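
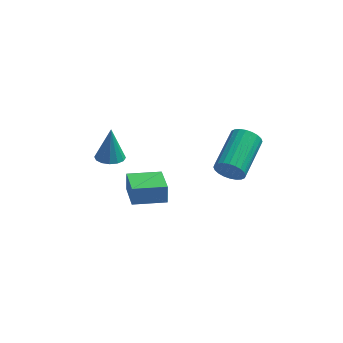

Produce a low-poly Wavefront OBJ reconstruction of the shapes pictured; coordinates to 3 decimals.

v -3.328 0.633 2.161
v -2.693 0.368 2.216
v -3.312 1.007 3.799
v -2.643 0.713 2.136
v -2.776 1.036 2.064
v -3.058 1.251 2.017
v -3.411 1.301 2.009
v -3.743 1.171 2.042
v -3.963 0.897 2.107
v -4.013 0.553 2.186
v -3.879 0.23 2.259
v -3.598 0.014 2.305
v -3.244 -0.035 2.313
v -2.913 0.094 2.28
v -2.096 -1.33 0.807
v -2.12 -1.075 1.67
v -2.567 0.223 0.335
v -2.592 0.478 1.197
v -0.588 -0.898 0.723
v -0.613 -0.643 1.585
v -1.06 0.655 0.25
v -1.084 0.91 1.113
v 2.052 -0.499 2.867
v 2.318 -0.758 3.507
v 2.854 1.24 4.093
v 2.588 1.499 3.453
v 2.552 -0.772 3.339
v 3.089 1.226 3.925
v 2.711 -0.744 3.099
v 3.247 1.254 3.685
v 2.768 -0.679 2.824
v 3.305 1.319 3.41
v 2.717 -0.586 2.555
v 3.254 1.412 3.141
v 2.565 -0.48 2.334
v 3.101 1.518 2.92
v 2.334 -0.377 2.194
v 2.87 1.621 2.78
v 2.061 -0.293 2.156
v 2.597 1.705 2.742
v 1.786 -0.24 2.227
v 2.322 1.758 2.813
v 1.551 -0.226 2.395
v 2.088 1.772 2.981
v 1.393 -0.254 2.635
v 1.929 1.744 3.221
v 1.335 -0.319 2.91
v 1.872 1.679 3.496
v 1.386 -0.412 3.179
v 1.923 1.586 3.765
v 1.539 -0.518 3.4
v 2.075 1.48 3.986
v 1.77 -0.621 3.54
v 2.306 1.377 4.126
v 2.043 -0.705 3.578
v 2.579 1.293 4.164
f 2 1 4
f 2 4 3
f 4 1 5
f 4 5 3
f 5 1 6
f 5 6 3
f 6 1 7
f 6 7 3
f 7 1 8
f 7 8 3
f 8 1 9
f 8 9 3
f 9 1 10
f 9 10 3
f 10 1 11
f 10 11 3
f 11 1 12
f 11 12 3
f 12 1 13
f 12 13 3
f 13 1 14
f 13 14 3
f 14 1 2
f 14 2 3
f 16 18 15
f 19 16 15
f 15 18 17
f 17 19 15
f 16 22 18
f 20 16 19
f 20 22 16
f 18 22 17
f 21 19 17
f 17 22 21
f 21 20 19
f 22 20 21
f 24 23 27
f 24 27 25
f 25 27 28
f 25 28 26
f 27 23 29
f 27 29 28
f 28 29 30
f 28 30 26
f 29 23 31
f 29 31 30
f 30 31 32
f 30 32 26
f 31 23 33
f 31 33 32
f 32 33 34
f 32 34 26
f 33 23 35
f 33 35 34
f 34 35 36
f 34 36 26
f 35 23 37
f 35 37 36
f 36 37 38
f 36 38 26
f 37 23 39
f 37 39 38
f 38 39 40
f 38 40 26
f 39 23 41
f 39 41 40
f 40 41 42
f 40 42 26
f 41 23 43
f 41 43 42
f 42 43 44
f 42 44 26
f 43 23 45
f 43 45 44
f 44 45 46
f 44 46 26
f 45 23 47
f 45 47 46
f 46 47 48
f 46 48 26
f 47 23 49
f 47 49 48
f 48 49 50
f 48 50 26
f 49 23 51
f 49 51 50
f 50 51 52
f 50 52 26
f 51 23 53
f 51 53 52
f 52 53 54
f 52 54 26
f 53 23 55
f 53 55 54
f 54 55 56
f 54 56 26
f 55 23 24
f 55 24 56
f 56 24 25
f 56 25 26



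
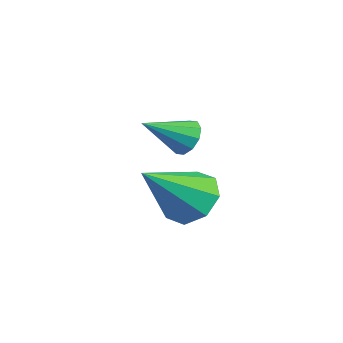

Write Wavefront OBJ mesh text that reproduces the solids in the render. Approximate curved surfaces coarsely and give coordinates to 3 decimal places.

v 3.642 3.045 -1.422
v 4.138 3.113 -1.25
v 3.558 1.955 -0.758
v 3.936 3.258 -1.037
v 3.622 3.322 -0.971
v 3.315 3.28 -1.078
v 3.133 3.149 -1.316
v 3.145 2.978 -1.595
v 3.347 2.832 -1.808
v 3.661 2.768 -1.874
v 3.968 2.81 -1.767
v 4.15 2.942 -1.529
v 2.67 3.638 -4.043
v 3.351 4.051 -3.746
v 2.95 2.222 -2.717
v 2.802 4.226 -3.444
v 2.175 4.056 -3.493
v 1.839 3.641 -3.865
v 1.99 3.224 -4.341
v 2.539 3.05 -4.643
v 3.165 3.22 -4.594
v 3.501 3.634 -4.222
f 2 1 4
f 2 4 3
f 4 1 5
f 4 5 3
f 5 1 6
f 5 6 3
f 6 1 7
f 6 7 3
f 7 1 8
f 7 8 3
f 8 1 9
f 8 9 3
f 9 1 10
f 9 10 3
f 10 1 11
f 10 11 3
f 11 1 12
f 11 12 3
f 12 1 2
f 12 2 3
f 14 13 16
f 14 16 15
f 16 13 17
f 16 17 15
f 17 13 18
f 17 18 15
f 18 13 19
f 18 19 15
f 19 13 20
f 19 20 15
f 20 13 21
f 20 21 15
f 21 13 22
f 21 22 15
f 22 13 14
f 22 14 15



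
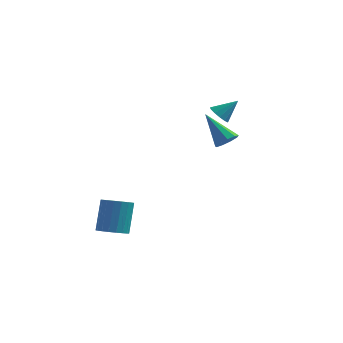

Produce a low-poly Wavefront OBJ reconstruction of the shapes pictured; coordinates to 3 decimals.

v 1.797 0.587 2.609
v 2.09 1.039 2.647
v 0.783 1.153 3.711
v 1.83 1.078 2.388
v 1.554 0.888 2.232
v 1.392 0.557 2.253
v 1.419 0.24 2.44
v 1.623 0.085 2.707
v 1.908 0.166 2.928
v 2.141 0.443 3
v 2.213 0.788 2.889
v 0.806 3.371 2.679
v 1.163 3.458 2.296
v 1.494 3.729 3.401
v 1.004 3.71 2.322
v 0.783 3.854 2.462
v 0.569 3.845 2.67
v 0.43 3.686 2.881
v 0.411 3.426 3.028
v 0.517 3.149 3.064
v 0.715 2.943 2.977
v 0.942 2.873 2.796
v 1.125 2.96 2.578
v 1.208 3.179 2.391
v -2.049 -2.173 -1.526
v -1.565 -1.792 -1.736
v -1.568 -1.067 -0.423
v -2.051 -1.447 -0.214
v -1.802 -1.646 -1.817
v -1.804 -0.921 -0.504
v -2.087 -1.605 -1.84
v -2.09 -0.879 -0.527
v -2.365 -1.676 -1.802
v -2.367 -0.95 -0.489
v -2.58 -1.845 -1.708
v -2.582 -1.12 -0.396
v -2.69 -2.08 -1.579
v -2.692 -1.354 -0.266
v -2.673 -2.332 -1.44
v -2.675 -1.607 -0.127
v -2.532 -2.553 -1.317
v -2.535 -1.828 -0.004
v -2.296 -2.699 -1.236
v -2.298 -1.974 0.077
v -2.01 -2.741 -1.213
v -2.013 -2.015 0.1
v -1.733 -2.67 -1.251
v -1.735 -1.944 0.062
v -1.518 -2.5 -1.344
v -1.52 -1.775 -0.032
v -1.408 -2.266 -1.474
v -1.41 -1.54 -0.161
v -1.425 -2.013 -1.613
v -1.427 -1.288 -0.3
f 2 1 4
f 2 4 3
f 4 1 5
f 4 5 3
f 5 1 6
f 5 6 3
f 6 1 7
f 6 7 3
f 7 1 8
f 7 8 3
f 8 1 9
f 8 9 3
f 9 1 10
f 9 10 3
f 10 1 11
f 10 11 3
f 11 1 2
f 11 2 3
f 13 12 15
f 13 15 14
f 15 12 16
f 15 16 14
f 16 12 17
f 16 17 14
f 17 12 18
f 17 18 14
f 18 12 19
f 18 19 14
f 19 12 20
f 19 20 14
f 20 12 21
f 20 21 14
f 21 12 22
f 21 22 14
f 22 12 23
f 22 23 14
f 23 12 24
f 23 24 14
f 24 12 13
f 24 13 14
f 26 25 29
f 26 29 27
f 27 29 30
f 27 30 28
f 29 25 31
f 29 31 30
f 30 31 32
f 30 32 28
f 31 25 33
f 31 33 32
f 32 33 34
f 32 34 28
f 33 25 35
f 33 35 34
f 34 35 36
f 34 36 28
f 35 25 37
f 35 37 36
f 36 37 38
f 36 38 28
f 37 25 39
f 37 39 38
f 38 39 40
f 38 40 28
f 39 25 41
f 39 41 40
f 40 41 42
f 40 42 28
f 41 25 43
f 41 43 42
f 42 43 44
f 42 44 28
f 43 25 45
f 43 45 44
f 44 45 46
f 44 46 28
f 45 25 47
f 45 47 46
f 46 47 48
f 46 48 28
f 47 25 49
f 47 49 48
f 48 49 50
f 48 50 28
f 49 25 51
f 49 51 50
f 50 51 52
f 50 52 28
f 51 25 53
f 51 53 52
f 52 53 54
f 52 54 28
f 53 25 26
f 53 26 54
f 54 26 27
f 54 27 28



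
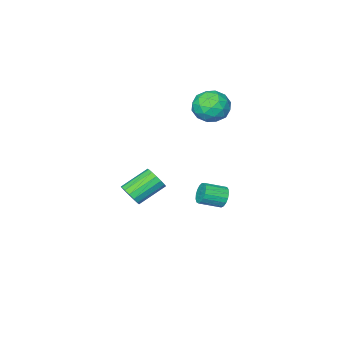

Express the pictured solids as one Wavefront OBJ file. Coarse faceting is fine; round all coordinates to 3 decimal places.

v 2.793 -1.258 0.287
v 3.103 -0.858 0.679
v 1.776 -0.623 1.486
v 1.467 -1.022 1.093
v 2.988 -0.666 0.435
v 1.662 -0.431 1.241
v 2.821 -0.633 0.15
v 1.495 -0.398 0.957
v 2.647 -0.767 -0.097
v 1.32 -0.532 0.709
v 2.512 -1.033 -0.242
v 1.185 -0.797 0.564
v 2.452 -1.359 -0.245
v 1.126 -1.123 0.561
v 2.484 -1.657 -0.106
v 1.157 -1.422 0.701
v 2.598 -1.849 0.139
v 1.272 -1.614 0.945
v 2.765 -1.882 0.423
v 1.439 -1.647 1.23
v 2.94 -1.748 0.671
v 1.613 -1.513 1.477
v 3.075 -1.483 0.816
v 1.748 -1.247 1.622
v 3.134 -1.157 0.819
v 1.808 -0.921 1.625
v -3.183 -2 -2.546
v -2.865 -1.77 -3.027
v -1.879 -2.271 -2.614
v -2.197 -2.5 -2.134
v -2.844 -1.558 -2.82
v -1.858 -2.059 -2.407
v -2.901 -1.448 -2.55
v -1.915 -1.948 -2.138
v -3.022 -1.463 -2.28
v -2.036 -1.964 -1.867
v -3.18 -1.602 -2.07
v -2.194 -2.103 -1.658
v -3.339 -1.832 -1.97
v -2.353 -2.333 -1.558
v -3.462 -2.1 -2.002
v -2.476 -2.601 -1.589
v -3.521 -2.345 -2.158
v -2.535 -2.846 -1.746
v -3.503 -2.511 -2.404
v -2.517 -3.012 -1.991
v -3.411 -2.56 -2.682
v -2.425 -3.061 -2.269
v -3.267 -2.48 -2.929
v -2.281 -2.981 -2.516
v -3.104 -2.291 -3.088
v -2.118 -2.791 -2.675
v -2.959 -2.034 -3.123
v -1.973 -2.535 -2.711
v -3.298 -2.223 2.977
v -2.75 -1.509 3.385
v -2.65 -3.291 3.975
v -2.102 -2.577 4.383
v -3.081 -2.587 4.519
v -3.481 -1.927 3.902
v -1.919 -2.873 3.458
v -2.319 -2.213 2.841
v -1.897 -1.911 3.683
v -2.616 -1.734 4.338
v -2.784 -3.066 3.022
v -3.503 -2.889 3.677
v -3.081 -1.772 3.093
v -2.319 -3.028 4.267
v -2.895 -3.034 4.346
v -2.572 -2.614 4.586
v -3.511 -2.018 3.397
v -3.189 -1.598 3.637
v -3.383 -2.232 4.303
v -2.211 -3.202 3.723
v -1.889 -2.782 3.963
v -2.828 -2.186 2.774
v -2.505 -1.766 3.014
v -2.017 -2.568 3.057
v -2.258 -1.589 3.508
v -1.877 -2.217 4.095
v -1.769 -2.39 3.551
v -2.004 -2.002 3.189
v -2.68 -1.485 3.894
v -2.299 -2.113 4.48
v -2.874 -2.119 4.56
v -3.11 -1.731 4.197
v -2.179 -1.721 4.068
v -3.101 -2.687 2.88
v -2.72 -3.315 3.466
v -2.29 -3.069 3.163
v -2.526 -2.681 2.8
v -3.523 -2.583 3.265
v -3.142 -3.211 3.852
v -3.396 -2.798 4.171
v -3.631 -2.41 3.809
v -3.221 -3.079 3.292
f 2 1 5
f 2 5 3
f 3 5 6
f 3 6 4
f 5 1 7
f 5 7 6
f 6 7 8
f 6 8 4
f 7 1 9
f 7 9 8
f 8 9 10
f 8 10 4
f 9 1 11
f 9 11 10
f 10 11 12
f 10 12 4
f 11 1 13
f 11 13 12
f 12 13 14
f 12 14 4
f 13 1 15
f 13 15 14
f 14 15 16
f 14 16 4
f 15 1 17
f 15 17 16
f 16 17 18
f 16 18 4
f 17 1 19
f 17 19 18
f 18 19 20
f 18 20 4
f 19 1 21
f 19 21 20
f 20 21 22
f 20 22 4
f 21 1 23
f 21 23 22
f 22 23 24
f 22 24 4
f 23 1 25
f 23 25 24
f 24 25 26
f 24 26 4
f 25 1 2
f 25 2 26
f 26 2 3
f 26 3 4
f 28 27 31
f 28 31 29
f 29 31 32
f 29 32 30
f 31 27 33
f 31 33 32
f 32 33 34
f 32 34 30
f 33 27 35
f 33 35 34
f 34 35 36
f 34 36 30
f 35 27 37
f 35 37 36
f 36 37 38
f 36 38 30
f 37 27 39
f 37 39 38
f 38 39 40
f 38 40 30
f 39 27 41
f 39 41 40
f 40 41 42
f 40 42 30
f 41 27 43
f 41 43 42
f 42 43 44
f 42 44 30
f 43 27 45
f 43 45 44
f 44 45 46
f 44 46 30
f 45 27 47
f 45 47 46
f 46 47 48
f 46 48 30
f 47 27 49
f 47 49 48
f 48 49 50
f 48 50 30
f 49 27 51
f 49 51 50
f 50 51 52
f 50 52 30
f 51 27 53
f 51 53 52
f 52 53 54
f 52 54 30
f 53 27 28
f 53 28 54
f 54 28 29
f 54 29 30
f 55 92 71
f 92 66 95
f 71 95 60
f 92 95 71
f 55 71 67
f 71 60 72
f 67 72 56
f 71 72 67
f 55 67 76
f 67 56 77
f 76 77 62
f 67 77 76
f 55 76 88
f 76 62 91
f 88 91 65
f 76 91 88
f 55 88 92
f 88 65 96
f 92 96 66
f 88 96 92
f 56 72 83
f 72 60 86
f 83 86 64
f 72 86 83
f 60 95 73
f 95 66 94
f 73 94 59
f 95 94 73
f 66 96 93
f 96 65 89
f 93 89 57
f 96 89 93
f 65 91 90
f 91 62 78
f 90 78 61
f 91 78 90
f 62 77 82
f 77 56 79
f 82 79 63
f 77 79 82
f 58 84 70
f 84 64 85
f 70 85 59
f 84 85 70
f 58 70 68
f 70 59 69
f 68 69 57
f 70 69 68
f 58 68 75
f 68 57 74
f 75 74 61
f 68 74 75
f 58 75 80
f 75 61 81
f 80 81 63
f 75 81 80
f 58 80 84
f 80 63 87
f 84 87 64
f 80 87 84
f 59 85 73
f 85 64 86
f 73 86 60
f 85 86 73
f 57 69 93
f 69 59 94
f 93 94 66
f 69 94 93
f 61 74 90
f 74 57 89
f 90 89 65
f 74 89 90
f 63 81 82
f 81 61 78
f 82 78 62
f 81 78 82
f 64 87 83
f 87 63 79
f 83 79 56
f 87 79 83



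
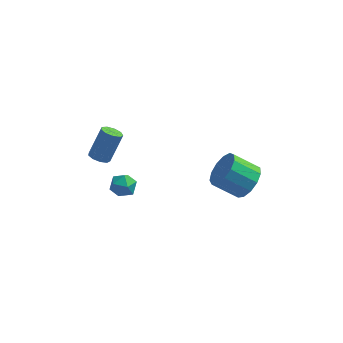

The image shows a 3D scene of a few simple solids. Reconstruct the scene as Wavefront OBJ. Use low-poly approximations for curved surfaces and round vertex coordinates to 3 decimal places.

v -3.854 -2.505 3.238
v -3.476 -2.198 2.941
v -2.949 -1.488 4.345
v -3.326 -1.795 4.642
v -3.813 -2.004 2.969
v -3.286 -1.294 4.374
v -4.169 -2.045 3.123
v -3.642 -1.334 4.528
v -4.377 -2.301 3.331
v -3.85 -1.59 4.735
v -4.341 -2.652 3.495
v -3.813 -1.942 4.899
v -4.076 -2.935 3.539
v -3.549 -2.225 4.943
v -3.707 -3.017 3.442
v -3.18 -2.306 4.846
v -3.407 -2.859 3.249
v -2.88 -2.149 4.654
v -3.316 -2.536 3.051
v -2.789 -1.825 4.456
v -3.35 -0.284 -1.271
v -2.919 -0.078 -0.684
v -3.161 -1.462 -0.996
v -2.73 -1.256 -0.409
v -3.476 -1.129 -0.394
v -3.593 -0.401 -0.564
v -2.487 -1.139 -1.116
v -2.604 -0.411 -1.286
v -2.386 -0.607 -0.588
v -2.997 -0.6 -0.142
v -3.083 -0.94 -1.538
v -3.694 -0.933 -1.092
v 3.127 -0.596 0.228
v 3.719 -0.667 1.055
v 2.426 -0.694 1.979
v 1.833 -0.624 1.152
v 3.64 -0.105 0.96
v 2.346 -0.133 1.884
v 3.397 0.3 0.633
v 2.104 0.273 1.557
v 3.069 0.421 0.177
v 1.775 0.393 1.101
v 2.759 0.219 -0.263
v 1.465 0.191 0.661
v 2.566 -0.242 -0.547
v 1.272 -0.27 0.377
v 2.551 -0.816 -0.585
v 1.257 -0.843 0.339
v 2.719 -1.319 -0.365
v 1.425 -1.347 0.559
v 3.016 -1.593 0.044
v 1.722 -1.621 0.968
v 3.349 -1.551 0.51
v 2.055 -1.578 1.435
v 3.611 -1.206 0.888
v 2.317 -1.233 1.812
f 2 1 5
f 2 5 3
f 3 5 6
f 3 6 4
f 5 1 7
f 5 7 6
f 6 7 8
f 6 8 4
f 7 1 9
f 7 9 8
f 8 9 10
f 8 10 4
f 9 1 11
f 9 11 10
f 10 11 12
f 10 12 4
f 11 1 13
f 11 13 12
f 12 13 14
f 12 14 4
f 13 1 15
f 13 15 14
f 14 15 16
f 14 16 4
f 15 1 17
f 15 17 16
f 16 17 18
f 16 18 4
f 17 1 19
f 17 19 18
f 18 19 20
f 18 20 4
f 19 1 2
f 19 2 20
f 20 2 3
f 20 3 4
f 21 32 26
f 21 26 22
f 21 22 28
f 21 28 31
f 21 31 32
f 22 26 30
f 26 32 25
f 32 31 23
f 31 28 27
f 28 22 29
f 24 30 25
f 24 25 23
f 24 23 27
f 24 27 29
f 24 29 30
f 25 30 26
f 23 25 32
f 27 23 31
f 29 27 28
f 30 29 22
f 34 33 37
f 34 37 35
f 35 37 38
f 35 38 36
f 37 33 39
f 37 39 38
f 38 39 40
f 38 40 36
f 39 33 41
f 39 41 40
f 40 41 42
f 40 42 36
f 41 33 43
f 41 43 42
f 42 43 44
f 42 44 36
f 43 33 45
f 43 45 44
f 44 45 46
f 44 46 36
f 45 33 47
f 45 47 46
f 46 47 48
f 46 48 36
f 47 33 49
f 47 49 48
f 48 49 50
f 48 50 36
f 49 33 51
f 49 51 50
f 50 51 52
f 50 52 36
f 51 33 53
f 51 53 52
f 52 53 54
f 52 54 36
f 53 33 55
f 53 55 54
f 54 55 56
f 54 56 36
f 55 33 34
f 55 34 56
f 56 34 35
f 56 35 36



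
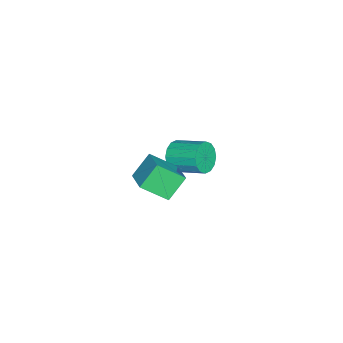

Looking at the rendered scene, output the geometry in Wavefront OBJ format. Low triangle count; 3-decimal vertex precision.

v -3.105 -4.195 -3.928
v -2.497 -4.024 -4.624
v -2.187 -2.374 -3.948
v -2.795 -2.545 -3.252
v -2.927 -3.874 -4.793
v -2.618 -2.224 -4.118
v -3.406 -3.81 -4.731
v -3.096 -2.16 -4.055
v -3.803 -3.849 -4.453
v -3.494 -2.199 -3.778
v -4.014 -3.981 -4.034
v -3.704 -2.331 -3.359
v -3.981 -4.17 -3.587
v -3.671 -2.52 -2.912
v -3.713 -4.366 -3.232
v -3.403 -2.716 -2.556
v -3.282 -4.516 -3.062
v -2.973 -2.866 -2.387
v -2.804 -4.58 -3.125
v -2.494 -2.93 -2.449
v -2.406 -4.541 -3.402
v -2.097 -2.891 -2.727
v -2.196 -4.409 -3.821
v -1.886 -2.759 -3.146
v -2.229 -4.22 -4.268
v -1.919 -2.57 -3.593
v 2.069 -3.928 1.41
v 3.275 -3.159 1.952
v 1.696 -2.642 0.412
v 2.902 -1.872 0.955
v 2.918 -4.508 0.345
v 4.124 -3.738 0.888
v 2.545 -3.221 -0.652
v 3.751 -2.452 -0.11
f 2 1 5
f 2 5 3
f 3 5 6
f 3 6 4
f 5 1 7
f 5 7 6
f 6 7 8
f 6 8 4
f 7 1 9
f 7 9 8
f 8 9 10
f 8 10 4
f 9 1 11
f 9 11 10
f 10 11 12
f 10 12 4
f 11 1 13
f 11 13 12
f 12 13 14
f 12 14 4
f 13 1 15
f 13 15 14
f 14 15 16
f 14 16 4
f 15 1 17
f 15 17 16
f 16 17 18
f 16 18 4
f 17 1 19
f 17 19 18
f 18 19 20
f 18 20 4
f 19 1 21
f 19 21 20
f 20 21 22
f 20 22 4
f 21 1 23
f 21 23 22
f 22 23 24
f 22 24 4
f 23 1 25
f 23 25 24
f 24 25 26
f 24 26 4
f 25 1 2
f 25 2 26
f 26 2 3
f 26 3 4
f 28 30 27
f 31 28 27
f 27 30 29
f 29 31 27
f 28 34 30
f 32 28 31
f 32 34 28
f 30 34 29
f 33 31 29
f 29 34 33
f 33 32 31
f 34 32 33



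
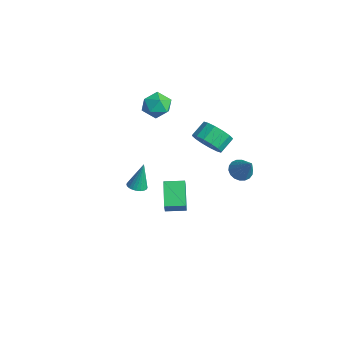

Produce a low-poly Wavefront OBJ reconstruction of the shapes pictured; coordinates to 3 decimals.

v 0.934 -2.842 0.442
v 1.425 -3.121 0.518
v 0.926 -2.418 2.058
v 1.498 -2.918 0.465
v 1.486 -2.703 0.409
v 1.389 -2.509 0.357
v 1.223 -2.366 0.319
v 1.013 -2.296 0.299
v 0.791 -2.308 0.302
v 0.591 -2.402 0.325
v 0.443 -2.563 0.367
v 0.369 -2.766 0.42
v 0.382 -2.981 0.476
v 0.479 -3.174 0.527
v 0.645 -3.317 0.566
v 0.855 -3.388 0.585
v 1.077 -3.375 0.583
v 1.277 -3.282 0.559
v -3.179 0.83 -3.964
v -2.809 0.594 -3.178
v -2.63 1.907 -3.9
v -2.26 1.671 -3.114
v -1.74 0.149 -4.846
v -1.37 -0.087 -4.06
v -1.191 1.226 -4.782
v -0.821 0.99 -3.996
v -3.135 0.406 4.298
v -2.479 0.935 3.891
v -3.001 -0.615 3.189
v -2.345 -0.086 2.782
v -2.163 -0.516 3.593
v -2.246 0.116 4.279
v -3.234 0.204 2.801
v -3.317 0.836 3.487
v -2.54 0.81 2.966
v -1.878 0.365 3.455
v -3.602 -0.045 3.625
v -2.94 -0.49 4.114
v 0.302 1.659 1.872
v 0.732 1.244 2.661
v 0.449 2.086 3.258
v 0.018 2.501 2.468
v 1.1 1.524 2.441
v 0.817 2.366 3.038
v 1.255 1.84 2.068
v 0.972 2.682 2.665
v 1.154 2.108 1.643
v 0.871 2.95 2.239
v 0.825 2.255 1.279
v 0.542 3.097 1.875
v 0.355 2.242 1.074
v 0.072 3.084 1.67
v -0.129 2.074 1.082
v -0.412 2.916 1.679
v -0.497 1.794 1.302
v -0.78 2.636 1.899
v -0.652 1.478 1.675
v -0.935 2.32 2.272
v -0.551 1.21 2.101
v -0.834 2.052 2.697
v -0.222 1.063 2.465
v -0.505 1.905 3.061
v 0.248 1.076 2.67
v -0.035 1.918 3.266
v 1.23 3.274 -0.272
v 1.731 2.93 -0.659
v 2.27 3.366 0.992
v 1.787 3.238 -0.728
v 1.732 3.553 -0.706
v 1.579 3.813 -0.598
v 1.356 3.966 -0.426
v 1.108 3.982 -0.224
v 0.884 3.857 -0.031
v 0.729 3.617 0.114
v 0.673 3.309 0.183
v 0.728 2.994 0.161
v 0.882 2.735 0.053
v 1.105 2.582 -0.119
v 1.352 2.566 -0.321
v 1.576 2.69 -0.514
f 2 1 4
f 2 4 3
f 4 1 5
f 4 5 3
f 5 1 6
f 5 6 3
f 6 1 7
f 6 7 3
f 7 1 8
f 7 8 3
f 8 1 9
f 8 9 3
f 9 1 10
f 9 10 3
f 10 1 11
f 10 11 3
f 11 1 12
f 11 12 3
f 12 1 13
f 12 13 3
f 13 1 14
f 13 14 3
f 14 1 15
f 14 15 3
f 15 1 16
f 15 16 3
f 16 1 17
f 16 17 3
f 17 1 18
f 17 18 3
f 18 1 2
f 18 2 3
f 20 22 19
f 23 20 19
f 19 22 21
f 21 23 19
f 20 26 22
f 24 20 23
f 24 26 20
f 22 26 21
f 25 23 21
f 21 26 25
f 25 24 23
f 26 24 25
f 27 38 32
f 27 32 28
f 27 28 34
f 27 34 37
f 27 37 38
f 28 32 36
f 32 38 31
f 38 37 29
f 37 34 33
f 34 28 35
f 30 36 31
f 30 31 29
f 30 29 33
f 30 33 35
f 30 35 36
f 31 36 32
f 29 31 38
f 33 29 37
f 35 33 34
f 36 35 28
f 40 39 43
f 40 43 41
f 41 43 44
f 41 44 42
f 43 39 45
f 43 45 44
f 44 45 46
f 44 46 42
f 45 39 47
f 45 47 46
f 46 47 48
f 46 48 42
f 47 39 49
f 47 49 48
f 48 49 50
f 48 50 42
f 49 39 51
f 49 51 50
f 50 51 52
f 50 52 42
f 51 39 53
f 51 53 52
f 52 53 54
f 52 54 42
f 53 39 55
f 53 55 54
f 54 55 56
f 54 56 42
f 55 39 57
f 55 57 56
f 56 57 58
f 56 58 42
f 57 39 59
f 57 59 58
f 58 59 60
f 58 60 42
f 59 39 61
f 59 61 60
f 60 61 62
f 60 62 42
f 61 39 63
f 61 63 62
f 62 63 64
f 62 64 42
f 63 39 40
f 63 40 64
f 64 40 41
f 64 41 42
f 66 65 68
f 66 68 67
f 68 65 69
f 68 69 67
f 69 65 70
f 69 70 67
f 70 65 71
f 70 71 67
f 71 65 72
f 71 72 67
f 72 65 73
f 72 73 67
f 73 65 74
f 73 74 67
f 74 65 75
f 74 75 67
f 75 65 76
f 75 76 67
f 76 65 77
f 76 77 67
f 77 65 78
f 77 78 67
f 78 65 79
f 78 79 67
f 79 65 80
f 79 80 67
f 80 65 66
f 80 66 67



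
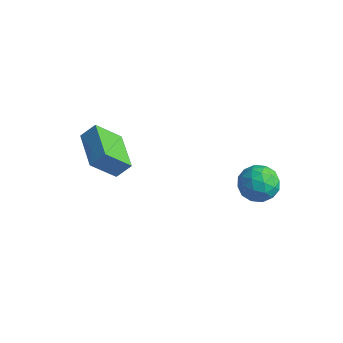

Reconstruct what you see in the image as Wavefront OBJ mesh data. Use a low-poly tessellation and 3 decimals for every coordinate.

v 2.125 2.378 0.899
v 2.662 3.244 0.849
v 3.118 1.696 -0.229
v 3.655 2.562 -0.279
v 3.692 1.986 0.562
v 3.079 2.408 1.259
v 2.701 2.532 -0.639
v 2.088 2.954 0.058
v 3.019 3.339 -0.102
v 3.631 3.001 0.641
v 2.149 1.939 -0.021
v 2.761 1.601 0.722
v 2.307 2.871 0.973
v 3.473 2.069 -0.353
v 3.495 1.731 0.141
v 3.811 2.24 0.112
v 2.551 2.379 1.214
v 2.867 2.888 1.185
v 3.472 2.149 1.016
v 2.913 2.052 -0.565
v 3.229 2.561 -0.594
v 1.969 2.7 0.508
v 2.285 3.209 0.479
v 2.308 2.791 -0.396
v 2.832 3.435 0.385
v 3.415 3.035 -0.278
v 2.855 3.017 -0.49
v 2.494 3.265 -0.08
v 3.192 3.237 0.821
v 3.775 2.836 0.158
v 3.797 2.498 0.653
v 3.436 2.746 1.063
v 3.401 3.293 0.262
v 2.005 2.104 0.462
v 2.588 1.703 -0.201
v 2.344 2.194 -0.443
v 1.983 2.442 -0.033
v 2.365 1.905 0.898
v 2.948 1.505 0.235
v 3.286 1.675 0.7
v 2.925 1.923 1.11
v 2.379 1.647 0.358
v -1.846 -3.249 2.795
v -1.434 -2.704 3.455
v -3.547 -2.093 2.903
v -3.135 -1.548 3.563
v -1.245 -2.252 1.597
v -0.833 -1.707 2.257
v -2.946 -1.096 1.705
v -2.534 -0.551 2.365
f 1 38 17
f 38 12 41
f 17 41 6
f 38 41 17
f 1 17 13
f 17 6 18
f 13 18 2
f 17 18 13
f 1 13 22
f 13 2 23
f 22 23 8
f 13 23 22
f 1 22 34
f 22 8 37
f 34 37 11
f 22 37 34
f 1 34 38
f 34 11 42
f 38 42 12
f 34 42 38
f 2 18 29
f 18 6 32
f 29 32 10
f 18 32 29
f 6 41 19
f 41 12 40
f 19 40 5
f 41 40 19
f 12 42 39
f 42 11 35
f 39 35 3
f 42 35 39
f 11 37 36
f 37 8 24
f 36 24 7
f 37 24 36
f 8 23 28
f 23 2 25
f 28 25 9
f 23 25 28
f 4 30 16
f 30 10 31
f 16 31 5
f 30 31 16
f 4 16 14
f 16 5 15
f 14 15 3
f 16 15 14
f 4 14 21
f 14 3 20
f 21 20 7
f 14 20 21
f 4 21 26
f 21 7 27
f 26 27 9
f 21 27 26
f 4 26 30
f 26 9 33
f 30 33 10
f 26 33 30
f 5 31 19
f 31 10 32
f 19 32 6
f 31 32 19
f 3 15 39
f 15 5 40
f 39 40 12
f 15 40 39
f 7 20 36
f 20 3 35
f 36 35 11
f 20 35 36
f 9 27 28
f 27 7 24
f 28 24 8
f 27 24 28
f 10 33 29
f 33 9 25
f 29 25 2
f 33 25 29
f 44 46 43
f 47 44 43
f 43 46 45
f 45 47 43
f 44 50 46
f 48 44 47
f 48 50 44
f 46 50 45
f 49 47 45
f 45 50 49
f 49 48 47
f 50 48 49



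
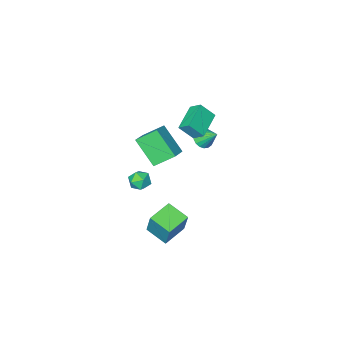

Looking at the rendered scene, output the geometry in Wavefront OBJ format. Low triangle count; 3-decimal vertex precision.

v 0.007 0.457 4.272
v -0.204 1.159 4.828
v -0.661 0.96 3.384
v -0.872 1.662 3.94
v 1.432 1.338 3.7
v 1.221 2.04 4.256
v 0.764 1.841 2.812
v 0.553 2.543 3.368
v -0.366 1.239 1.893
v 0.326 1.257 2.123
v -0.654 2.161 2.687
v 0.326 1.469 1.877
v 0.19 1.636 1.634
v -0.057 1.724 1.443
v -0.366 1.716 1.34
v -0.674 1.614 1.347
v -0.921 1.438 1.462
v -1.059 1.222 1.662
v -1.059 1.01 1.909
v -0.922 0.843 2.151
v -0.675 0.755 2.343
v -0.367 0.763 2.446
v -0.059 0.865 2.439
v 0.189 1.041 2.324
v 1.095 1.242 1.385
v 1.352 -0.191 2.829
v 2.049 1.915 1.884
v 2.306 0.482 3.328
v 2.074 0.518 0.492
v 2.331 -0.915 1.936
v 3.028 1.191 0.991
v 3.285 -0.242 2.435
v 2.221 1.137 -3.883
v 2.421 1.801 -2.233
v 1.827 2.467 -4.37
v 2.027 3.131 -2.72
v 3.733 1.469 -4.2
v 3.933 2.133 -2.55
v 3.339 2.799 -4.687
v 3.539 3.463 -3.037
v 2.343 -0.064 -1.856
v 2.85 -0.109 -1.295
v 2.65 -1.191 -2.225
v 3.157 -1.236 -1.664
v 2.416 -1.235 -1.506
v 2.227 -0.539 -1.278
v 3.273 -0.761 -2.242
v 3.084 -0.065 -2.014
v 3.425 -0.54 -1.534
v 2.895 -0.833 -1.079
v 2.605 -0.467 -2.441
v 2.075 -0.76 -1.986
f 2 4 1
f 5 2 1
f 1 4 3
f 3 5 1
f 2 8 4
f 6 2 5
f 6 8 2
f 4 8 3
f 7 5 3
f 3 8 7
f 7 6 5
f 8 6 7
f 10 9 12
f 10 12 11
f 12 9 13
f 12 13 11
f 13 9 14
f 13 14 11
f 14 9 15
f 14 15 11
f 15 9 16
f 15 16 11
f 16 9 17
f 16 17 11
f 17 9 18
f 17 18 11
f 18 9 19
f 18 19 11
f 19 9 20
f 19 20 11
f 20 9 21
f 20 21 11
f 21 9 22
f 21 22 11
f 22 9 23
f 22 23 11
f 23 9 24
f 23 24 11
f 24 9 10
f 24 10 11
f 26 28 25
f 29 26 25
f 25 28 27
f 27 29 25
f 26 32 28
f 30 26 29
f 30 32 26
f 28 32 27
f 31 29 27
f 27 32 31
f 31 30 29
f 32 30 31
f 34 36 33
f 37 34 33
f 33 36 35
f 35 37 33
f 34 40 36
f 38 34 37
f 38 40 34
f 36 40 35
f 39 37 35
f 35 40 39
f 39 38 37
f 40 38 39
f 41 52 46
f 41 46 42
f 41 42 48
f 41 48 51
f 41 51 52
f 42 46 50
f 46 52 45
f 52 51 43
f 51 48 47
f 48 42 49
f 44 50 45
f 44 45 43
f 44 43 47
f 44 47 49
f 44 49 50
f 45 50 46
f 43 45 52
f 47 43 51
f 49 47 48
f 50 49 42



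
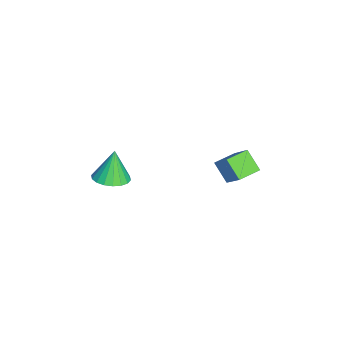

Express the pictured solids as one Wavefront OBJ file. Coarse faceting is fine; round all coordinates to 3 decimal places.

v -0.857 1.847 -0.598
v 0.318 2.468 0.815
v -0.148 2.483 -1.468
v 1.028 3.104 -0.055
v -0.168 0.876 -0.745
v 1.008 1.497 0.668
v 0.542 1.512 -1.615
v 1.717 2.133 -0.202
v 1.54 -4.024 -0.525
v 2.306 -3.466 -0.37
v 1.08 -3.856 1.145
v 2.004 -3.185 -0.481
v 1.611 -3.069 -0.601
v 1.203 -3.143 -0.706
v 0.862 -3.391 -0.775
v 0.655 -3.764 -0.794
v 0.624 -4.189 -0.76
v 0.773 -4.581 -0.68
v 1.075 -4.862 -0.569
v 1.469 -4.978 -0.449
v 1.876 -4.904 -0.344
v 2.217 -4.656 -0.275
v 2.424 -4.283 -0.256
v 2.455 -3.858 -0.29
f 2 4 1
f 5 2 1
f 1 4 3
f 3 5 1
f 2 8 4
f 6 2 5
f 6 8 2
f 4 8 3
f 7 5 3
f 3 8 7
f 7 6 5
f 8 6 7
f 10 9 12
f 10 12 11
f 12 9 13
f 12 13 11
f 13 9 14
f 13 14 11
f 14 9 15
f 14 15 11
f 15 9 16
f 15 16 11
f 16 9 17
f 16 17 11
f 17 9 18
f 17 18 11
f 18 9 19
f 18 19 11
f 19 9 20
f 19 20 11
f 20 9 21
f 20 21 11
f 21 9 22
f 21 22 11
f 22 9 23
f 22 23 11
f 23 9 24
f 23 24 11
f 24 9 10
f 24 10 11



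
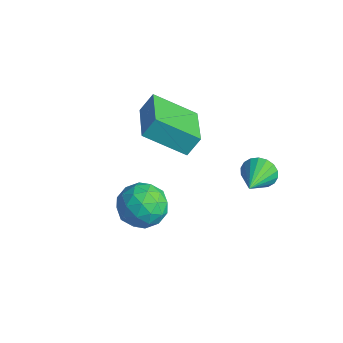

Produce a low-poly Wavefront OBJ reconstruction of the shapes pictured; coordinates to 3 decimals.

v -3.393 0.384 -0.998
v -3.301 0.899 -0.266
v -5.073 1.389 -1.494
v -4.981 1.904 -0.762
v -2.379 1.596 -1.978
v -2.287 2.111 -1.246
v -4.059 2.601 -2.474
v -3.967 3.116 -1.742
v -0.134 3.062 -1.889
v 0.275 3.15 -2.412
v 0.734 1.998 -1.391
v 0.387 3.337 -2.209
v 0.396 3.469 -1.941
v 0.3 3.521 -1.664
v 0.118 3.481 -1.431
v -0.114 3.359 -1.289
v -0.35 3.178 -1.265
v -0.542 2.973 -1.365
v -0.654 2.787 -1.569
v -0.663 2.655 -1.836
v -0.567 2.603 -2.114
v -0.385 2.642 -2.347
v -0.154 2.765 -2.489
v 0.082 2.946 -2.512
v -2.048 0.237 -3.164
v -1.547 -0.089 -2.404
v -2.093 -1.211 -3.756
v -1.592 -1.537 -2.996
v -2.503 -1.233 -2.881
v -2.476 -0.338 -2.515
v -1.164 -0.962 -3.645
v -1.137 -0.067 -3.279
v -1.001 -0.83 -2.701
v -1.829 -0.998 -2.228
v -1.811 -0.302 -3.932
v -2.639 -0.47 -3.459
v -1.794 0.201 -2.732
v -1.846 -1.501 -3.428
v -2.382 -1.322 -3.36
v -2.088 -1.514 -2.913
v -2.339 0.055 -2.797
v -2.045 -0.137 -2.35
v -2.607 -0.809 -2.631
v -1.595 -1.163 -3.81
v -1.301 -1.355 -3.363
v -1.552 0.214 -3.247
v -1.258 0.022 -2.8
v -1.033 -0.491 -3.529
v -1.179 -0.426 -2.46
v -1.205 -1.278 -2.807
v -0.954 -0.939 -3.189
v -0.937 -0.413 -2.974
v -1.665 -0.525 -2.182
v -1.691 -1.376 -2.53
v -2.227 -1.197 -2.462
v -2.21 -0.671 -2.247
v -1.344 -0.96 -2.356
v -1.949 0.076 -3.63
v -1.975 -0.775 -3.978
v -1.43 -0.629 -3.913
v -1.413 -0.103 -3.698
v -2.435 -0.022 -3.353
v -2.461 -0.874 -3.7
v -2.703 -0.887 -3.186
v -2.686 -0.361 -2.971
v -2.296 -0.34 -3.804
f 2 4 1
f 5 2 1
f 1 4 3
f 3 5 1
f 2 8 4
f 6 2 5
f 6 8 2
f 4 8 3
f 7 5 3
f 3 8 7
f 7 6 5
f 8 6 7
f 10 9 12
f 10 12 11
f 12 9 13
f 12 13 11
f 13 9 14
f 13 14 11
f 14 9 15
f 14 15 11
f 15 9 16
f 15 16 11
f 16 9 17
f 16 17 11
f 17 9 18
f 17 18 11
f 18 9 19
f 18 19 11
f 19 9 20
f 19 20 11
f 20 9 21
f 20 21 11
f 21 9 22
f 21 22 11
f 22 9 23
f 22 23 11
f 23 9 24
f 23 24 11
f 24 9 10
f 24 10 11
f 25 62 41
f 62 36 65
f 41 65 30
f 62 65 41
f 25 41 37
f 41 30 42
f 37 42 26
f 41 42 37
f 25 37 46
f 37 26 47
f 46 47 32
f 37 47 46
f 25 46 58
f 46 32 61
f 58 61 35
f 46 61 58
f 25 58 62
f 58 35 66
f 62 66 36
f 58 66 62
f 26 42 53
f 42 30 56
f 53 56 34
f 42 56 53
f 30 65 43
f 65 36 64
f 43 64 29
f 65 64 43
f 36 66 63
f 66 35 59
f 63 59 27
f 66 59 63
f 35 61 60
f 61 32 48
f 60 48 31
f 61 48 60
f 32 47 52
f 47 26 49
f 52 49 33
f 47 49 52
f 28 54 40
f 54 34 55
f 40 55 29
f 54 55 40
f 28 40 38
f 40 29 39
f 38 39 27
f 40 39 38
f 28 38 45
f 38 27 44
f 45 44 31
f 38 44 45
f 28 45 50
f 45 31 51
f 50 51 33
f 45 51 50
f 28 50 54
f 50 33 57
f 54 57 34
f 50 57 54
f 29 55 43
f 55 34 56
f 43 56 30
f 55 56 43
f 27 39 63
f 39 29 64
f 63 64 36
f 39 64 63
f 31 44 60
f 44 27 59
f 60 59 35
f 44 59 60
f 33 51 52
f 51 31 48
f 52 48 32
f 51 48 52
f 34 57 53
f 57 33 49
f 53 49 26
f 57 49 53



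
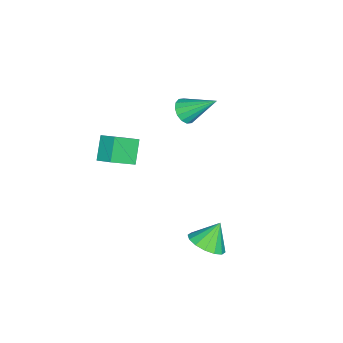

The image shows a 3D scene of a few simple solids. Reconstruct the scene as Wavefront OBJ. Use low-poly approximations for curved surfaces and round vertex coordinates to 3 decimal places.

v 3.126 1.551 -1.391
v 3.97 1.781 -0.927
v 2.414 1.949 -0.289
v 3.832 2.209 -1.171
v 3.505 2.462 -1.474
v 3.076 2.471 -1.754
v 2.661 2.233 -1.937
v 2.37 1.813 -1.974
v 2.282 1.322 -1.854
v 2.42 0.893 -1.61
v 2.747 0.641 -1.307
v 3.176 0.632 -1.027
v 3.591 0.87 -0.844
v 3.882 1.29 -0.807
v 0.379 -3.906 0.092
v -0.621 -4.118 1.063
v 0.687 -3.039 0.597
v -0.313 -3.251 1.569
v 1.373 -4.749 0.931
v 0.373 -4.961 1.903
v 1.681 -3.882 1.437
v 0.681 -4.094 2.408
v -3.273 -2.069 1.517
v -2.521 -1.969 1.473
v -3.407 -0.491 2.803
v -2.67 -1.747 1.184
v -2.981 -1.611 0.985
v -3.37 -1.597 0.929
v -3.733 -1.71 1.029
v -3.973 -1.919 1.261
v -4.025 -2.169 1.561
v -3.876 -2.391 1.849
v -3.565 -2.527 2.048
v -3.176 -2.54 2.105
v -2.813 -2.427 2.004
v -2.573 -2.218 1.773
f 2 1 4
f 2 4 3
f 4 1 5
f 4 5 3
f 5 1 6
f 5 6 3
f 6 1 7
f 6 7 3
f 7 1 8
f 7 8 3
f 8 1 9
f 8 9 3
f 9 1 10
f 9 10 3
f 10 1 11
f 10 11 3
f 11 1 12
f 11 12 3
f 12 1 13
f 12 13 3
f 13 1 14
f 13 14 3
f 14 1 2
f 14 2 3
f 16 18 15
f 19 16 15
f 15 18 17
f 17 19 15
f 16 22 18
f 20 16 19
f 20 22 16
f 18 22 17
f 21 19 17
f 17 22 21
f 21 20 19
f 22 20 21
f 24 23 26
f 24 26 25
f 26 23 27
f 26 27 25
f 27 23 28
f 27 28 25
f 28 23 29
f 28 29 25
f 29 23 30
f 29 30 25
f 30 23 31
f 30 31 25
f 31 23 32
f 31 32 25
f 32 23 33
f 32 33 25
f 33 23 34
f 33 34 25
f 34 23 35
f 34 35 25
f 35 23 36
f 35 36 25
f 36 23 24
f 36 24 25



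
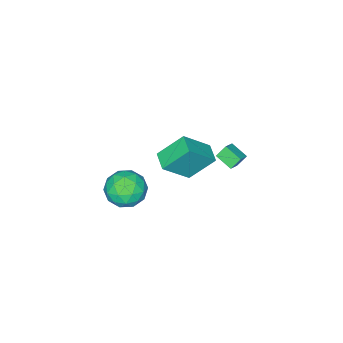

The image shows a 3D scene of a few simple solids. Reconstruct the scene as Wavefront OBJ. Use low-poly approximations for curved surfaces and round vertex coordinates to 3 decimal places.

v 2.846 2.98 -1.166
v 3.797 3.392 -1.867
v 3.203 1.088 -1.793
v 4.154 1.5 -2.494
v 4.244 1.518 -1.246
v 4.023 2.687 -0.859
v 2.977 1.793 -2.801
v 2.756 2.962 -2.414
v 3.878 2.659 -2.878
v 4.661 2.488 -1.917
v 2.339 1.992 -1.743
v 3.122 1.821 -0.782
v 3.29 3.352 -1.462
v 3.71 1.128 -2.198
v 3.763 1.138 -1.465
v 4.322 1.381 -1.877
v 3.423 2.937 -0.869
v 3.982 3.18 -1.281
v 4.245 2.078 -0.916
v 3.018 1.3 -2.379
v 3.577 1.543 -2.791
v 2.678 3.099 -1.783
v 3.237 3.342 -2.195
v 2.755 2.402 -2.744
v 3.896 3.163 -2.468
v 4.107 2.051 -2.836
v 3.415 2.223 -3.017
v 3.285 2.911 -2.789
v 4.356 3.063 -1.903
v 4.567 1.951 -2.271
v 4.619 1.961 -1.538
v 4.489 2.649 -1.31
v 4.404 2.632 -2.497
v 2.433 2.529 -1.389
v 2.644 1.417 -1.757
v 2.511 1.831 -2.35
v 2.381 2.519 -2.122
v 2.893 2.429 -0.824
v 3.104 1.317 -1.192
v 3.715 1.569 -0.871
v 3.585 2.257 -0.643
v 2.596 1.848 -1.163
v 0.654 1.888 -1.155
v -0.432 2.852 0.291
v -0.785 2.54 -2.671
v -1.872 3.504 -1.225
v 1.292 2.876 -1.335
v 0.205 3.84 0.111
v -0.148 3.528 -2.851
v -1.234 4.492 -1.405
v -4.466 4.013 -3.92
v -4.461 2.921 -3.473
v -3.694 4.206 -3.459
v -3.689 3.114 -3.012
v -3.971 3.726 -4.628
v -3.966 2.634 -4.181
v -3.199 3.919 -4.167
v -3.194 2.827 -3.72
f 1 38 17
f 38 12 41
f 17 41 6
f 38 41 17
f 1 17 13
f 17 6 18
f 13 18 2
f 17 18 13
f 1 13 22
f 13 2 23
f 22 23 8
f 13 23 22
f 1 22 34
f 22 8 37
f 34 37 11
f 22 37 34
f 1 34 38
f 34 11 42
f 38 42 12
f 34 42 38
f 2 18 29
f 18 6 32
f 29 32 10
f 18 32 29
f 6 41 19
f 41 12 40
f 19 40 5
f 41 40 19
f 12 42 39
f 42 11 35
f 39 35 3
f 42 35 39
f 11 37 36
f 37 8 24
f 36 24 7
f 37 24 36
f 8 23 28
f 23 2 25
f 28 25 9
f 23 25 28
f 4 30 16
f 30 10 31
f 16 31 5
f 30 31 16
f 4 16 14
f 16 5 15
f 14 15 3
f 16 15 14
f 4 14 21
f 14 3 20
f 21 20 7
f 14 20 21
f 4 21 26
f 21 7 27
f 26 27 9
f 21 27 26
f 4 26 30
f 26 9 33
f 30 33 10
f 26 33 30
f 5 31 19
f 31 10 32
f 19 32 6
f 31 32 19
f 3 15 39
f 15 5 40
f 39 40 12
f 15 40 39
f 7 20 36
f 20 3 35
f 36 35 11
f 20 35 36
f 9 27 28
f 27 7 24
f 28 24 8
f 27 24 28
f 10 33 29
f 33 9 25
f 29 25 2
f 33 25 29
f 44 46 43
f 47 44 43
f 43 46 45
f 45 47 43
f 44 50 46
f 48 44 47
f 48 50 44
f 46 50 45
f 49 47 45
f 45 50 49
f 49 48 47
f 50 48 49
f 52 54 51
f 55 52 51
f 51 54 53
f 53 55 51
f 52 58 54
f 56 52 55
f 56 58 52
f 54 58 53
f 57 55 53
f 53 58 57
f 57 56 55
f 58 56 57



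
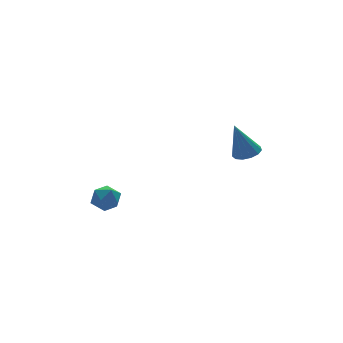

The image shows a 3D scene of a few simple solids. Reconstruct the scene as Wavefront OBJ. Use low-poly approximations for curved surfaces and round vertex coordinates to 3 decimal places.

v 2.27 -1.208 1.065
v 2.806 -1.634 1.289
v 1.71 -0.972 2.855
v 2.954 -1.256 1.285
v 2.884 -0.863 1.212
v 2.62 -0.58 1.091
v 2.244 -0.496 0.963
v 1.877 -0.638 0.867
v 1.634 -0.962 0.834
v 1.593 -1.363 0.874
v 1.767 -1.716 0.975
v 2.1 -1.907 1.105
v 2.488 -1.877 1.222
v -4.714 0.837 -1.522
v -4.237 1.448 -1.374
v -3.743 0.032 -1.326
v -3.266 0.643 -1.178
v -3.841 0.46 -0.67
v -4.441 0.957 -0.792
v -3.539 0.523 -1.908
v -4.139 1.02 -2.03
v -3.511 1.253 -1.613
v -3.698 1.215 -0.848
v -4.282 0.265 -1.852
v -4.469 0.227 -1.087
f 2 1 4
f 2 4 3
f 4 1 5
f 4 5 3
f 5 1 6
f 5 6 3
f 6 1 7
f 6 7 3
f 7 1 8
f 7 8 3
f 8 1 9
f 8 9 3
f 9 1 10
f 9 10 3
f 10 1 11
f 10 11 3
f 11 1 12
f 11 12 3
f 12 1 13
f 12 13 3
f 13 1 2
f 13 2 3
f 14 25 19
f 14 19 15
f 14 15 21
f 14 21 24
f 14 24 25
f 15 19 23
f 19 25 18
f 25 24 16
f 24 21 20
f 21 15 22
f 17 23 18
f 17 18 16
f 17 16 20
f 17 20 22
f 17 22 23
f 18 23 19
f 16 18 25
f 20 16 24
f 22 20 21
f 23 22 15



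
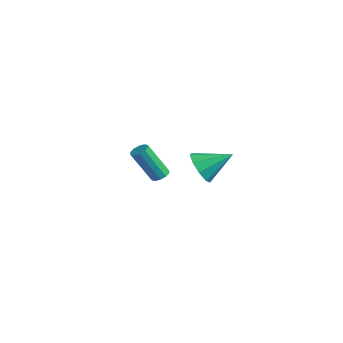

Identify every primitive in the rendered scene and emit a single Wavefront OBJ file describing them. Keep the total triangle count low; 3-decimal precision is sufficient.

v -2.435 4.207 -1.167
v -2.057 4.461 -0.916
v -2.726 3.666 0.898
v -3.105 3.413 0.647
v -2.314 4.652 -0.927
v -2.984 3.858 0.886
v -2.618 4.674 -1.03
v -3.287 3.88 0.784
v -2.852 4.518 -1.185
v -3.521 3.723 0.629
v -2.927 4.242 -1.333
v -3.596 3.448 0.481
v -2.814 3.954 -1.418
v -3.483 3.159 0.396
v -2.556 3.762 -1.406
v -3.226 2.968 0.407
v -2.253 3.74 -1.304
v -2.922 2.946 0.51
v -2.019 3.897 -1.149
v -2.688 3.102 0.665
v -1.944 4.172 -1.001
v -2.613 3.378 0.813
v 3.493 1.804 3.014
v 4.077 1.903 2.271
v 4.347 3.016 3.846
v 3.569 2.304 2.209
v 3.025 2.47 2.524
v 2.701 2.325 3.068
v 2.747 1.937 3.587
v 3.142 1.486 3.837
v 3.702 1.184 3.702
v 4.164 1.172 3.245
v 4.312 1.456 2.68
f 2 1 5
f 2 5 3
f 3 5 6
f 3 6 4
f 5 1 7
f 5 7 6
f 6 7 8
f 6 8 4
f 7 1 9
f 7 9 8
f 8 9 10
f 8 10 4
f 9 1 11
f 9 11 10
f 10 11 12
f 10 12 4
f 11 1 13
f 11 13 12
f 12 13 14
f 12 14 4
f 13 1 15
f 13 15 14
f 14 15 16
f 14 16 4
f 15 1 17
f 15 17 16
f 16 17 18
f 16 18 4
f 17 1 19
f 17 19 18
f 18 19 20
f 18 20 4
f 19 1 21
f 19 21 20
f 20 21 22
f 20 22 4
f 21 1 2
f 21 2 22
f 22 2 3
f 22 3 4
f 24 23 26
f 24 26 25
f 26 23 27
f 26 27 25
f 27 23 28
f 27 28 25
f 28 23 29
f 28 29 25
f 29 23 30
f 29 30 25
f 30 23 31
f 30 31 25
f 31 23 32
f 31 32 25
f 32 23 33
f 32 33 25
f 33 23 24
f 33 24 25



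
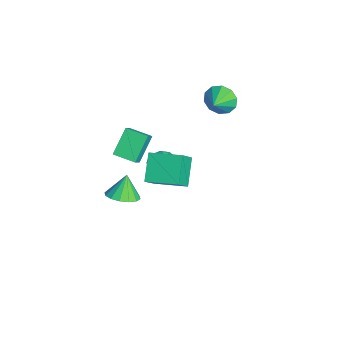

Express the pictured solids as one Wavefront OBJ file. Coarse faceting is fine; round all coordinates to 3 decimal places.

v -0.224 -3.404 -3.091
v 0.653 -3.679 -2.627
v -0.816 -3.056 -1.769
v 0.712 -3.161 -2.737
v 0.52 -2.707 -2.942
v 0.128 -2.441 -3.187
v -0.357 -2.432 -3.406
v -0.807 -2.684 -3.541
v -1.101 -3.129 -3.556
v -1.16 -3.647 -3.446
v -0.968 -4.1 -3.241
v -0.577 -4.367 -2.996
v -0.091 -4.375 -2.776
v 0.359 -4.124 -2.641
v -1.713 -3.716 -0.631
v -2.743 -2.832 0.67
v -2.495 -3.368 -1.486
v -3.525 -2.484 -0.185
v -0.975 -2.556 -0.835
v -2.005 -1.672 0.466
v -1.757 -2.208 -1.69
v -2.787 -1.324 -0.389
v 3.484 -2.14 1.76
v 2.173 -1.717 2.934
v 4.346 -0.45 2.115
v 3.035 -0.027 3.289
v 4.245 -2.753 2.831
v 2.934 -2.33 4.005
v 5.107 -1.063 3.186
v 3.796 -0.64 4.36
v -2.929 0.034 -3.157
v -2.327 -0.52 -3.692
v -4.153 -0.86 -3.608
v -3.551 -1.414 -4.143
v -3.502 -1.44 -3.167
v -2.745 -0.888 -2.888
v -3.735 -0.492 -4.412
v -2.978 0.06 -4.133
v -2.825 -0.845 -4.468
v -2.681 -1.431 -3.698
v -3.799 0.051 -3.602
v -3.655 -0.535 -2.832
v -2.52 -0.164 -3.385
v -3.96 -1.216 -3.915
v -3.931 -1.231 -3.342
v -3.577 -1.557 -3.656
v -2.766 -0.38 -2.912
v -2.412 -0.706 -3.227
v -3.103 -1.247 -2.918
v -4.068 -0.674 -4.073
v -3.714 -1 -4.388
v -2.903 0.177 -3.644
v -2.549 -0.149 -3.958
v -3.377 -0.133 -4.382
v -2.459 -0.681 -4.155
v -3.179 -1.207 -4.421
v -3.287 -0.665 -4.578
v -2.842 -0.34 -4.414
v -2.374 -1.026 -3.703
v -3.094 -1.552 -3.968
v -3.065 -1.567 -3.394
v -2.62 -1.242 -3.23
v -2.667 -1.217 -4.159
v -3.386 0.172 -3.332
v -4.106 -0.354 -3.597
v -3.86 -0.138 -4.07
v -3.415 0.187 -3.906
v -3.301 -0.173 -2.879
v -4.021 -0.699 -3.145
v -3.638 -1.04 -2.886
v -3.193 -0.715 -2.722
v -3.813 -0.163 -3.141
v -2.716 2.553 2.485
v -2.128 2.952 1.767
v -1.784 1.987 2.935
v -2.128 3.341 2.256
v -2.352 3.429 2.831
v -2.716 3.182 3.275
v -3.08 2.695 3.417
v -3.305 2.154 3.202
v -3.305 1.765 2.714
v -3.08 1.677 2.138
v -2.717 1.923 1.695
v -2.353 2.41 1.553
f 2 1 4
f 2 4 3
f 4 1 5
f 4 5 3
f 5 1 6
f 5 6 3
f 6 1 7
f 6 7 3
f 7 1 8
f 7 8 3
f 8 1 9
f 8 9 3
f 9 1 10
f 9 10 3
f 10 1 11
f 10 11 3
f 11 1 12
f 11 12 3
f 12 1 13
f 12 13 3
f 13 1 14
f 13 14 3
f 14 1 2
f 14 2 3
f 16 18 15
f 19 16 15
f 15 18 17
f 17 19 15
f 16 22 18
f 20 16 19
f 20 22 16
f 18 22 17
f 21 19 17
f 17 22 21
f 21 20 19
f 22 20 21
f 24 26 23
f 27 24 23
f 23 26 25
f 25 27 23
f 24 30 26
f 28 24 27
f 28 30 24
f 26 30 25
f 29 27 25
f 25 30 29
f 29 28 27
f 30 28 29
f 31 68 47
f 68 42 71
f 47 71 36
f 68 71 47
f 31 47 43
f 47 36 48
f 43 48 32
f 47 48 43
f 31 43 52
f 43 32 53
f 52 53 38
f 43 53 52
f 31 52 64
f 52 38 67
f 64 67 41
f 52 67 64
f 31 64 68
f 64 41 72
f 68 72 42
f 64 72 68
f 32 48 59
f 48 36 62
f 59 62 40
f 48 62 59
f 36 71 49
f 71 42 70
f 49 70 35
f 71 70 49
f 42 72 69
f 72 41 65
f 69 65 33
f 72 65 69
f 41 67 66
f 67 38 54
f 66 54 37
f 67 54 66
f 38 53 58
f 53 32 55
f 58 55 39
f 53 55 58
f 34 60 46
f 60 40 61
f 46 61 35
f 60 61 46
f 34 46 44
f 46 35 45
f 44 45 33
f 46 45 44
f 34 44 51
f 44 33 50
f 51 50 37
f 44 50 51
f 34 51 56
f 51 37 57
f 56 57 39
f 51 57 56
f 34 56 60
f 56 39 63
f 60 63 40
f 56 63 60
f 35 61 49
f 61 40 62
f 49 62 36
f 61 62 49
f 33 45 69
f 45 35 70
f 69 70 42
f 45 70 69
f 37 50 66
f 50 33 65
f 66 65 41
f 50 65 66
f 39 57 58
f 57 37 54
f 58 54 38
f 57 54 58
f 40 63 59
f 63 39 55
f 59 55 32
f 63 55 59
f 74 73 76
f 74 76 75
f 76 73 77
f 76 77 75
f 77 73 78
f 77 78 75
f 78 73 79
f 78 79 75
f 79 73 80
f 79 80 75
f 80 73 81
f 80 81 75
f 81 73 82
f 81 82 75
f 82 73 83
f 82 83 75
f 83 73 84
f 83 84 75
f 84 73 74
f 84 74 75



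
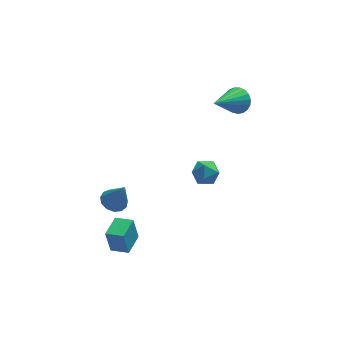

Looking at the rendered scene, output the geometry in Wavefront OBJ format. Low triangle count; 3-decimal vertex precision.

v -2.046 -0.5 -3.56
v -2.247 -0.37 -2.344
v -2.789 -0.024 -3.735
v -2.991 0.107 -2.518
v -1.409 0.493 -3.562
v -1.611 0.624 -2.345
v -2.153 0.97 -3.736
v -2.354 1.1 -2.52
v 3.942 3.9 2.297
v 4.47 3.528 2.615
v 2.578 2.88 3.363
v 4.439 3.762 2.8
v 4.322 4.02 2.897
v 4.139 4.257 2.891
v 3.923 4.432 2.782
v 3.71 4.516 2.589
v 3.537 4.493 2.345
v 3.434 4.368 2.094
v 3.419 4.162 1.877
v 3.494 3.91 1.733
v 3.647 3.657 1.687
v 3.851 3.446 1.746
v 4.071 3.314 1.9
v 4.268 3.282 2.123
v 4.409 3.358 2.376
v -2.55 0.113 -0.031
v -2.046 -0.208 -0.287
v -2.11 -0.253 1.291
v -1.931 0.135 -0.23
v -2.013 0.471 -0.11
v -2.266 0.693 0.035
v -2.608 0.731 0.159
v -2.932 0.573 0.223
v -3.134 0.268 0.206
v -3.151 -0.086 0.114
v -2.977 -0.377 -0.024
v -2.667 -0.513 -0.164
v -2.32 -0.45 -0.263
v 1.97 4.182 -3.262
v 2.677 4.428 -3.146
v 2.243 3.132 -2.694
v 2.95 3.378 -2.578
v 2.371 3.7 -2.21
v 2.202 4.349 -2.561
v 2.718 3.211 -3.279
v 2.549 3.86 -3.63
v 3.138 3.829 -3.156
v 2.924 4.131 -2.496
v 1.996 3.429 -3.344
v 1.782 3.731 -2.684
f 2 4 1
f 5 2 1
f 1 4 3
f 3 5 1
f 2 8 4
f 6 2 5
f 6 8 2
f 4 8 3
f 7 5 3
f 3 8 7
f 7 6 5
f 8 6 7
f 10 9 12
f 10 12 11
f 12 9 13
f 12 13 11
f 13 9 14
f 13 14 11
f 14 9 15
f 14 15 11
f 15 9 16
f 15 16 11
f 16 9 17
f 16 17 11
f 17 9 18
f 17 18 11
f 18 9 19
f 18 19 11
f 19 9 20
f 19 20 11
f 20 9 21
f 20 21 11
f 21 9 22
f 21 22 11
f 22 9 23
f 22 23 11
f 23 9 24
f 23 24 11
f 24 9 25
f 24 25 11
f 25 9 10
f 25 10 11
f 27 26 29
f 27 29 28
f 29 26 30
f 29 30 28
f 30 26 31
f 30 31 28
f 31 26 32
f 31 32 28
f 32 26 33
f 32 33 28
f 33 26 34
f 33 34 28
f 34 26 35
f 34 35 28
f 35 26 36
f 35 36 28
f 36 26 37
f 36 37 28
f 37 26 38
f 37 38 28
f 38 26 27
f 38 27 28
f 39 50 44
f 39 44 40
f 39 40 46
f 39 46 49
f 39 49 50
f 40 44 48
f 44 50 43
f 50 49 41
f 49 46 45
f 46 40 47
f 42 48 43
f 42 43 41
f 42 41 45
f 42 45 47
f 42 47 48
f 43 48 44
f 41 43 50
f 45 41 49
f 47 45 46
f 48 47 40



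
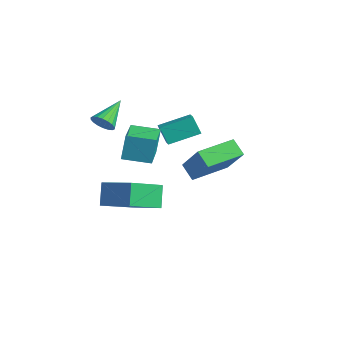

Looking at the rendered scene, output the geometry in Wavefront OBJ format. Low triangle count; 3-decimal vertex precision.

v 3.242 -0.295 -1.099
v 2.542 -0.322 -0.518
v 3.266 1.531 -0.988
v 2.566 1.505 -0.407
v 4.514 -0.405 0.427
v 3.814 -0.431 1.008
v 4.538 1.422 0.538
v 3.838 1.395 1.119
v 1.244 -2.565 -0.011
v 1.103 -2.22 1.224
v -0.255 -1.315 -0.532
v -0.397 -0.971 0.703
v 2.117 -1.589 -0.183
v 1.975 -1.245 1.052
v 0.617 -0.34 -0.704
v 0.476 0.005 0.531
v -1.493 -0.149 -4.051
v -1.261 -1.971 -3.077
v 0.056 0.38 -3.432
v 0.288 -1.442 -2.457
v -0.928 -0.618 -5.063
v -0.696 -2.44 -4.088
v 0.621 -0.089 -4.443
v 0.853 -1.911 -3.469
v -1.398 -1.769 0.59
v -1.107 -1.96 1.092
v -1.902 -0.491 1.37
v -0.919 -1.809 0.966
v -0.826 -1.651 0.766
v -0.846 -1.516 0.532
v -0.976 -1.431 0.309
v -1.189 -1.413 0.141
v -1.443 -1.466 0.063
v -1.689 -1.579 0.089
v -1.877 -1.729 0.215
v -1.97 -1.888 0.415
v -1.95 -2.023 0.649
v -1.82 -2.108 0.872
v -1.607 -2.125 1.039
v -1.353 -2.073 1.118
v -2.766 2.052 -1.564
v -1.966 1.618 -1.15
v -2.236 3.492 -1.077
v -1.436 3.058 -0.663
v -2.244 2.162 -2.457
v -1.444 1.728 -2.043
v -1.714 3.602 -1.97
v -0.914 3.168 -1.556
f 2 4 1
f 5 2 1
f 1 4 3
f 3 5 1
f 2 8 4
f 6 2 5
f 6 8 2
f 4 8 3
f 7 5 3
f 3 8 7
f 7 6 5
f 8 6 7
f 10 12 9
f 13 10 9
f 9 12 11
f 11 13 9
f 10 16 12
f 14 10 13
f 14 16 10
f 12 16 11
f 15 13 11
f 11 16 15
f 15 14 13
f 16 14 15
f 18 20 17
f 21 18 17
f 17 20 19
f 19 21 17
f 18 24 20
f 22 18 21
f 22 24 18
f 20 24 19
f 23 21 19
f 19 24 23
f 23 22 21
f 24 22 23
f 26 25 28
f 26 28 27
f 28 25 29
f 28 29 27
f 29 25 30
f 29 30 27
f 30 25 31
f 30 31 27
f 31 25 32
f 31 32 27
f 32 25 33
f 32 33 27
f 33 25 34
f 33 34 27
f 34 25 35
f 34 35 27
f 35 25 36
f 35 36 27
f 36 25 37
f 36 37 27
f 37 25 38
f 37 38 27
f 38 25 39
f 38 39 27
f 39 25 40
f 39 40 27
f 40 25 26
f 40 26 27
f 42 44 41
f 45 42 41
f 41 44 43
f 43 45 41
f 42 48 44
f 46 42 45
f 46 48 42
f 44 48 43
f 47 45 43
f 43 48 47
f 47 46 45
f 48 46 47



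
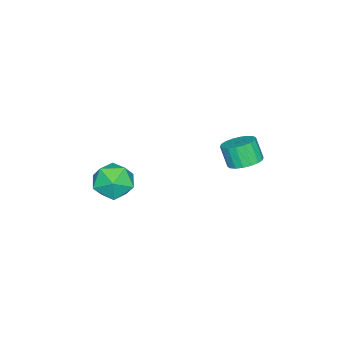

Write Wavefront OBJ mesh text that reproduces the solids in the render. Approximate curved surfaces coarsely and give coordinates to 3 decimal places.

v -1.686 4.154 -1.139
v -1.204 3.474 -1.35
v -1.412 2.986 -0.252
v -1.894 3.666 -0.041
v -0.949 3.714 -1.195
v -1.157 3.226 -0.097
v -0.84 4.042 -1.029
v -1.049 3.553 0.069
v -0.899 4.391 -0.885
v -1.108 3.902 0.214
v -1.114 4.694 -0.791
v -1.322 4.205 0.308
v -1.442 4.89 -0.766
v -1.65 4.401 0.333
v -1.818 4.94 -0.815
v -2.026 4.451 0.284
v -2.168 4.834 -0.928
v -2.376 4.346 0.17
v -2.423 4.594 -1.083
v -2.631 4.106 0.015
v -2.531 4.267 -1.249
v -2.74 3.778 -0.151
v -2.472 3.918 -1.394
v -2.681 3.429 -0.295
v -2.258 3.615 -1.488
v -2.466 3.126 -0.389
v -1.93 3.419 -1.513
v -2.138 2.93 -0.414
v -1.554 3.369 -1.464
v -1.762 2.88 -0.365
v -0.72 -1.144 -3.167
v -0.021 -1.199 -2.234
v 0.501 -2.201 -4.146
v 1.2 -2.256 -3.213
v 0.172 -2.808 -3.205
v -0.583 -2.154 -2.6
v 1.063 -1.246 -3.78
v 0.308 -0.592 -3.175
v 1.081 -1.262 -2.613
v 0.53 -2.228 -2.258
v -0.05 -1.172 -4.122
v -0.601 -2.138 -3.767
f 2 1 5
f 2 5 3
f 3 5 6
f 3 6 4
f 5 1 7
f 5 7 6
f 6 7 8
f 6 8 4
f 7 1 9
f 7 9 8
f 8 9 10
f 8 10 4
f 9 1 11
f 9 11 10
f 10 11 12
f 10 12 4
f 11 1 13
f 11 13 12
f 12 13 14
f 12 14 4
f 13 1 15
f 13 15 14
f 14 15 16
f 14 16 4
f 15 1 17
f 15 17 16
f 16 17 18
f 16 18 4
f 17 1 19
f 17 19 18
f 18 19 20
f 18 20 4
f 19 1 21
f 19 21 20
f 20 21 22
f 20 22 4
f 21 1 23
f 21 23 22
f 22 23 24
f 22 24 4
f 23 1 25
f 23 25 24
f 24 25 26
f 24 26 4
f 25 1 27
f 25 27 26
f 26 27 28
f 26 28 4
f 27 1 29
f 27 29 28
f 28 29 30
f 28 30 4
f 29 1 2
f 29 2 30
f 30 2 3
f 30 3 4
f 31 42 36
f 31 36 32
f 31 32 38
f 31 38 41
f 31 41 42
f 32 36 40
f 36 42 35
f 42 41 33
f 41 38 37
f 38 32 39
f 34 40 35
f 34 35 33
f 34 33 37
f 34 37 39
f 34 39 40
f 35 40 36
f 33 35 42
f 37 33 41
f 39 37 38
f 40 39 32



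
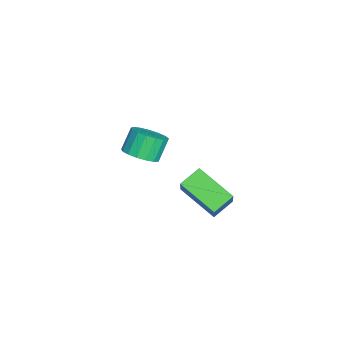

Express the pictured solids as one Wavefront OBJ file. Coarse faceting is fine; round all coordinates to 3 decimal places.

v 2.133 0.12 -1.935
v 1.324 -1.226 -1.14
v 1.525 0.754 -1.479
v 0.716 -0.591 -0.684
v 3.224 0.231 -0.636
v 2.415 -1.114 0.159
v 2.616 0.866 -0.18
v 1.807 -0.48 0.615
v -1.926 -3.22 -2.071
v -1.401 -3.621 -1.619
v -1.95 -3.3 -0.697
v -2.474 -2.9 -1.149
v -1.247 -3.271 -1.65
v -1.796 -2.951 -0.728
v -1.25 -2.91 -1.776
v -1.799 -2.589 -0.854
v -1.406 -2.62 -1.971
v -1.955 -2.299 -1.049
v -1.682 -2.467 -2.188
v -2.231 -2.147 -1.266
v -2.014 -2.487 -2.379
v -2.563 -2.167 -1.456
v -2.325 -2.675 -2.499
v -2.874 -2.354 -1.576
v -2.545 -2.988 -2.521
v -3.094 -2.667 -1.599
v -2.623 -3.354 -2.44
v -3.172 -3.033 -1.518
v -2.541 -3.689 -2.274
v -3.09 -3.369 -1.352
v -2.318 -3.917 -2.062
v -2.867 -3.597 -1.14
v -2.005 -3.986 -1.852
v -2.554 -3.665 -0.93
v -1.674 -3.879 -1.693
v -2.223 -3.558 -0.77
f 2 4 1
f 5 2 1
f 1 4 3
f 3 5 1
f 2 8 4
f 6 2 5
f 6 8 2
f 4 8 3
f 7 5 3
f 3 8 7
f 7 6 5
f 8 6 7
f 10 9 13
f 10 13 11
f 11 13 14
f 11 14 12
f 13 9 15
f 13 15 14
f 14 15 16
f 14 16 12
f 15 9 17
f 15 17 16
f 16 17 18
f 16 18 12
f 17 9 19
f 17 19 18
f 18 19 20
f 18 20 12
f 19 9 21
f 19 21 20
f 20 21 22
f 20 22 12
f 21 9 23
f 21 23 22
f 22 23 24
f 22 24 12
f 23 9 25
f 23 25 24
f 24 25 26
f 24 26 12
f 25 9 27
f 25 27 26
f 26 27 28
f 26 28 12
f 27 9 29
f 27 29 28
f 28 29 30
f 28 30 12
f 29 9 31
f 29 31 30
f 30 31 32
f 30 32 12
f 31 9 33
f 31 33 32
f 32 33 34
f 32 34 12
f 33 9 35
f 33 35 34
f 34 35 36
f 34 36 12
f 35 9 10
f 35 10 36
f 36 10 11
f 36 11 12



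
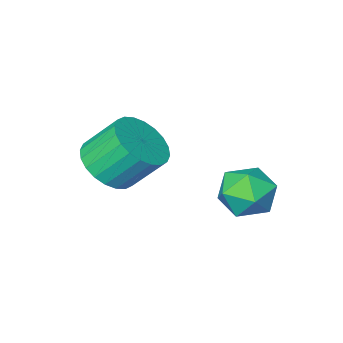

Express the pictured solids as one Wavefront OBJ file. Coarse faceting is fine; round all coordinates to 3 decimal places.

v -0.91 -4.116 -2.654
v -0.129 -4.114 -2.148
v -0.81 -3.483 -1.1
v -1.59 -3.484 -1.606
v -0.102 -3.797 -2.322
v -0.782 -3.165 -1.274
v -0.197 -3.528 -2.546
v -0.878 -2.896 -1.498
v -0.401 -3.348 -2.786
v -1.082 -2.717 -1.738
v -0.683 -3.286 -3.007
v -1.363 -2.654 -1.959
v -0.999 -3.349 -3.173
v -1.679 -2.718 -2.125
v -1.301 -3.53 -3.261
v -1.982 -2.898 -2.213
v -1.544 -3.8 -3.256
v -2.224 -3.168 -2.208
v -1.69 -4.117 -3.16
v -2.371 -3.486 -2.112
v -1.718 -4.435 -2.986
v -2.398 -3.803 -1.938
v -1.622 -4.704 -2.762
v -2.303 -4.072 -1.714
v -1.418 -4.883 -2.522
v -2.099 -4.252 -1.474
v -1.137 -4.946 -2.301
v -1.817 -4.314 -1.253
v -0.821 -4.882 -2.135
v -1.501 -4.251 -1.087
v -0.518 -4.702 -2.047
v -1.199 -4.07 -0.999
v -0.276 -4.432 -2.052
v -0.956 -3.8 -1.004
v -4.263 -1.487 -3.29
v -3.755 -0.798 -3.507
v -3.185 -2.042 -2.533
v -2.677 -1.353 -2.75
v -3.364 -1.242 -2.206
v -4.03 -0.899 -2.674
v -2.91 -1.941 -3.366
v -3.576 -1.598 -3.834
v -2.919 -1.078 -3.554
v -3.2 -0.646 -2.837
v -3.74 -2.194 -3.203
v -4.021 -1.762 -2.486
f 2 1 5
f 2 5 3
f 3 5 6
f 3 6 4
f 5 1 7
f 5 7 6
f 6 7 8
f 6 8 4
f 7 1 9
f 7 9 8
f 8 9 10
f 8 10 4
f 9 1 11
f 9 11 10
f 10 11 12
f 10 12 4
f 11 1 13
f 11 13 12
f 12 13 14
f 12 14 4
f 13 1 15
f 13 15 14
f 14 15 16
f 14 16 4
f 15 1 17
f 15 17 16
f 16 17 18
f 16 18 4
f 17 1 19
f 17 19 18
f 18 19 20
f 18 20 4
f 19 1 21
f 19 21 20
f 20 21 22
f 20 22 4
f 21 1 23
f 21 23 22
f 22 23 24
f 22 24 4
f 23 1 25
f 23 25 24
f 24 25 26
f 24 26 4
f 25 1 27
f 25 27 26
f 26 27 28
f 26 28 4
f 27 1 29
f 27 29 28
f 28 29 30
f 28 30 4
f 29 1 31
f 29 31 30
f 30 31 32
f 30 32 4
f 31 1 33
f 31 33 32
f 32 33 34
f 32 34 4
f 33 1 2
f 33 2 34
f 34 2 3
f 34 3 4
f 35 46 40
f 35 40 36
f 35 36 42
f 35 42 45
f 35 45 46
f 36 40 44
f 40 46 39
f 46 45 37
f 45 42 41
f 42 36 43
f 38 44 39
f 38 39 37
f 38 37 41
f 38 41 43
f 38 43 44
f 39 44 40
f 37 39 46
f 41 37 45
f 43 41 42
f 44 43 36



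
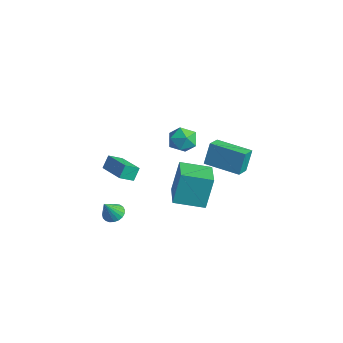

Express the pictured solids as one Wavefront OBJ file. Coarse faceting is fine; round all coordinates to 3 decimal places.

v 2.643 -1.413 -1.37
v 2.497 -0.807 0.594
v 0.821 -0.443 -1.805
v 0.674 0.162 0.159
v 3.566 0.138 -1.779
v 3.419 0.743 0.185
v 1.743 1.107 -2.214
v 1.597 1.713 -0.25
v -0.13 -3.331 0.222
v -0.222 -4.15 0.693
v -0.288 -2.881 0.974
v -0.38 -3.701 1.445
v 1.78 -3.319 0.615
v 1.688 -4.139 1.086
v 1.622 -2.87 1.367
v 1.53 -3.689 1.838
v -1.357 -2.943 -4.364
v -0.703 -2.725 -4.362
v -1.123 -3.657 -3.136
v -0.835 -2.517 -4.216
v -1.058 -2.382 -4.095
v -1.333 -2.345 -4.021
v -1.612 -2.411 -4.006
v -1.847 -2.569 -4.053
v -1.997 -2.792 -4.154
v -2.036 -3.041 -4.291
v -1.958 -3.273 -4.441
v -1.777 -3.448 -4.578
v -1.522 -3.535 -4.677
v -1.239 -3.521 -4.722
v -0.977 -3.406 -4.706
v -0.78 -3.212 -4.63
v -0.683 -2.97 -4.509
v 2.13 -0.326 3.95
v 2.742 -0.079 3.317
v 2.798 -1.641 4.083
v 3.41 -1.394 3.45
v 3.413 -0.991 4.271
v 3.001 -0.178 4.189
v 2.539 -1.542 3.211
v 2.127 -0.729 3.129
v 2.995 -0.831 2.86
v 3.535 -0.49 3.515
v 2.005 -1.23 3.885
v 2.545 -0.889 4.54
v 1.098 1.481 -0.179
v 0.957 1.949 1.249
v 0.533 2.292 -0.501
v 0.392 2.761 0.927
v 2.908 2.659 -0.387
v 2.767 3.128 1.041
v 2.343 3.471 -0.709
v 2.202 3.939 0.719
f 2 4 1
f 5 2 1
f 1 4 3
f 3 5 1
f 2 8 4
f 6 2 5
f 6 8 2
f 4 8 3
f 7 5 3
f 3 8 7
f 7 6 5
f 8 6 7
f 10 12 9
f 13 10 9
f 9 12 11
f 11 13 9
f 10 16 12
f 14 10 13
f 14 16 10
f 12 16 11
f 15 13 11
f 11 16 15
f 15 14 13
f 16 14 15
f 18 17 20
f 18 20 19
f 20 17 21
f 20 21 19
f 21 17 22
f 21 22 19
f 22 17 23
f 22 23 19
f 23 17 24
f 23 24 19
f 24 17 25
f 24 25 19
f 25 17 26
f 25 26 19
f 26 17 27
f 26 27 19
f 27 17 28
f 27 28 19
f 28 17 29
f 28 29 19
f 29 17 30
f 29 30 19
f 30 17 31
f 30 31 19
f 31 17 32
f 31 32 19
f 32 17 33
f 32 33 19
f 33 17 18
f 33 18 19
f 34 45 39
f 34 39 35
f 34 35 41
f 34 41 44
f 34 44 45
f 35 39 43
f 39 45 38
f 45 44 36
f 44 41 40
f 41 35 42
f 37 43 38
f 37 38 36
f 37 36 40
f 37 40 42
f 37 42 43
f 38 43 39
f 36 38 45
f 40 36 44
f 42 40 41
f 43 42 35
f 47 49 46
f 50 47 46
f 46 49 48
f 48 50 46
f 47 53 49
f 51 47 50
f 51 53 47
f 49 53 48
f 52 50 48
f 48 53 52
f 52 51 50
f 53 51 52



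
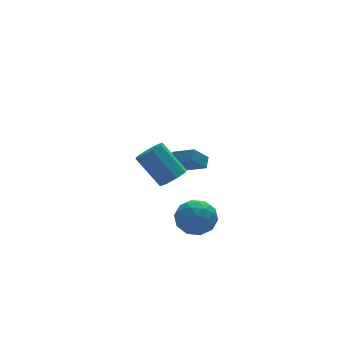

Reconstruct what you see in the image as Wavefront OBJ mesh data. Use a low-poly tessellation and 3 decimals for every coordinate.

v 1.377 4.017 -3.69
v 2.255 2.984 -3.072
v 0.435 3.806 -2.704
v 1.312 2.773 -2.087
v 1.728 4.587 -3.233
v 2.605 3.554 -2.616
v 0.785 4.376 -2.248
v 1.663 3.343 -1.63
v -2.191 -3.563 1.199
v -1.715 -3.98 1.767
v -2.613 -2.853 3.348
v -3.089 -2.437 2.781
v -1.425 -3.441 1.547
v -2.323 -2.314 3.129
v -1.584 -2.973 1.123
v -2.482 -1.846 2.705
v -2.098 -2.851 0.744
v -2.997 -1.724 2.326
v -2.667 -3.147 0.632
v -3.565 -2.02 2.213
v -2.957 -3.686 0.851
v -3.855 -2.559 2.433
v -2.798 -4.154 1.275
v -3.696 -3.027 2.857
v -2.283 -4.276 1.654
v -3.182 -3.149 3.236
v -0.961 -1.693 -4.308
v 0.055 -1.038 -4.151
v -0.595 -2.662 -2.629
v 0.421 -2.007 -2.472
v -0.671 -1.473 -2.369
v -0.897 -0.874 -3.407
v 0.357 -2.826 -3.373
v 0.131 -2.227 -4.411
v 0.87 -1.737 -3.573
v 0.235 -0.901 -2.953
v -0.775 -2.799 -3.827
v -1.41 -1.963 -3.207
v -0.485 -1.28 -4.377
v -0.055 -2.42 -2.403
v -0.697 -2.106 -2.342
v -0.099 -1.721 -2.25
v -1.045 -1.184 -3.94
v -0.447 -0.799 -3.848
v -0.874 -1.055 -2.8
v -0.093 -2.901 -2.932
v 0.505 -2.516 -2.84
v -0.441 -1.979 -4.53
v 0.157 -1.594 -4.438
v 0.334 -2.645 -3.98
v 0.591 -1.306 -3.945
v 0.806 -1.876 -2.958
v 0.769 -2.357 -3.488
v 0.636 -2.005 -4.098
v 0.218 -0.815 -3.581
v 0.433 -1.385 -2.593
v -0.209 -1.071 -2.533
v -0.342 -0.719 -3.143
v 0.697 -1.226 -3.241
v -0.973 -2.315 -4.187
v -0.758 -2.885 -3.199
v -0.198 -2.981 -3.637
v -0.331 -2.629 -4.247
v -1.346 -1.824 -3.822
v -1.131 -2.394 -2.835
v -1.176 -1.695 -2.682
v -1.309 -1.343 -3.292
v -1.237 -2.474 -3.539
f 2 4 1
f 5 2 1
f 1 4 3
f 3 5 1
f 2 8 4
f 6 2 5
f 6 8 2
f 4 8 3
f 7 5 3
f 3 8 7
f 7 6 5
f 8 6 7
f 10 9 13
f 10 13 11
f 11 13 14
f 11 14 12
f 13 9 15
f 13 15 14
f 14 15 16
f 14 16 12
f 15 9 17
f 15 17 16
f 16 17 18
f 16 18 12
f 17 9 19
f 17 19 18
f 18 19 20
f 18 20 12
f 19 9 21
f 19 21 20
f 20 21 22
f 20 22 12
f 21 9 23
f 21 23 22
f 22 23 24
f 22 24 12
f 23 9 25
f 23 25 24
f 24 25 26
f 24 26 12
f 25 9 10
f 25 10 26
f 26 10 11
f 26 11 12
f 27 64 43
f 64 38 67
f 43 67 32
f 64 67 43
f 27 43 39
f 43 32 44
f 39 44 28
f 43 44 39
f 27 39 48
f 39 28 49
f 48 49 34
f 39 49 48
f 27 48 60
f 48 34 63
f 60 63 37
f 48 63 60
f 27 60 64
f 60 37 68
f 64 68 38
f 60 68 64
f 28 44 55
f 44 32 58
f 55 58 36
f 44 58 55
f 32 67 45
f 67 38 66
f 45 66 31
f 67 66 45
f 38 68 65
f 68 37 61
f 65 61 29
f 68 61 65
f 37 63 62
f 63 34 50
f 62 50 33
f 63 50 62
f 34 49 54
f 49 28 51
f 54 51 35
f 49 51 54
f 30 56 42
f 56 36 57
f 42 57 31
f 56 57 42
f 30 42 40
f 42 31 41
f 40 41 29
f 42 41 40
f 30 40 47
f 40 29 46
f 47 46 33
f 40 46 47
f 30 47 52
f 47 33 53
f 52 53 35
f 47 53 52
f 30 52 56
f 52 35 59
f 56 59 36
f 52 59 56
f 31 57 45
f 57 36 58
f 45 58 32
f 57 58 45
f 29 41 65
f 41 31 66
f 65 66 38
f 41 66 65
f 33 46 62
f 46 29 61
f 62 61 37
f 46 61 62
f 35 53 54
f 53 33 50
f 54 50 34
f 53 50 54
f 36 59 55
f 59 35 51
f 55 51 28
f 59 51 55



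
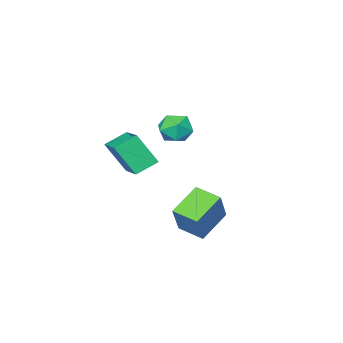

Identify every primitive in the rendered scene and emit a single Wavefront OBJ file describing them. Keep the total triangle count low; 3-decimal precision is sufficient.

v 1.663 1.859 -1.166
v -0.131 1.616 -0.162
v 1.301 3.316 -1.46
v -0.492 3.074 -0.456
v 2.612 2.466 0.676
v 0.819 2.224 1.68
v 2.251 3.924 0.382
v 0.457 3.681 1.386
v 1.124 -1.159 2.571
v 1.946 0.632 3.268
v 2.351 -1.483 1.957
v 3.173 0.308 2.653
v 1.747 -2.128 4.327
v 2.569 -0.337 5.023
v 2.974 -2.452 3.712
v 3.796 -0.661 4.409
v -3.394 -3.438 1.554
v -2.451 -3.061 2.038
v -3.669 -4.559 2.962
v -2.726 -4.182 3.446
v -3.622 -3.507 3.359
v -3.452 -2.814 2.489
v -2.668 -4.806 2.511
v -2.498 -4.113 1.641
v -2.002 -3.907 2.63
v -2.592 -3.104 3.154
v -3.528 -4.516 1.846
v -4.118 -3.713 2.37
f 2 4 1
f 5 2 1
f 1 4 3
f 3 5 1
f 2 8 4
f 6 2 5
f 6 8 2
f 4 8 3
f 7 5 3
f 3 8 7
f 7 6 5
f 8 6 7
f 10 12 9
f 13 10 9
f 9 12 11
f 11 13 9
f 10 16 12
f 14 10 13
f 14 16 10
f 12 16 11
f 15 13 11
f 11 16 15
f 15 14 13
f 16 14 15
f 17 28 22
f 17 22 18
f 17 18 24
f 17 24 27
f 17 27 28
f 18 22 26
f 22 28 21
f 28 27 19
f 27 24 23
f 24 18 25
f 20 26 21
f 20 21 19
f 20 19 23
f 20 23 25
f 20 25 26
f 21 26 22
f 19 21 28
f 23 19 27
f 25 23 24
f 26 25 18

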